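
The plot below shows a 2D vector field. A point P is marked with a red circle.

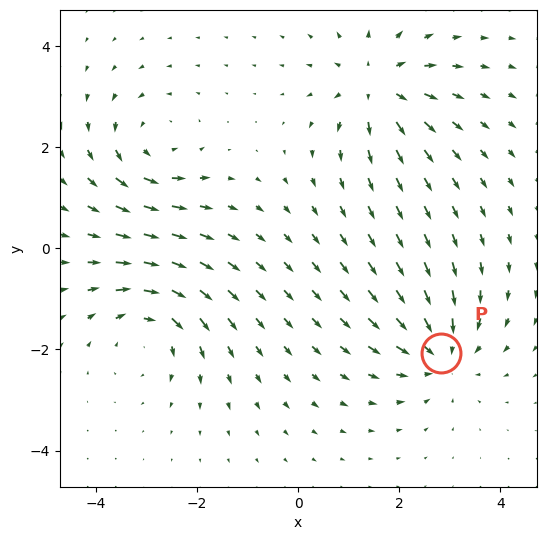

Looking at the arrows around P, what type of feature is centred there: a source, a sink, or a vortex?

At P (2.8, -2.1) the arrows converge inward. Divergence about -5, curl ≈0 — negative divergence with near-zero curl is a sink.

sink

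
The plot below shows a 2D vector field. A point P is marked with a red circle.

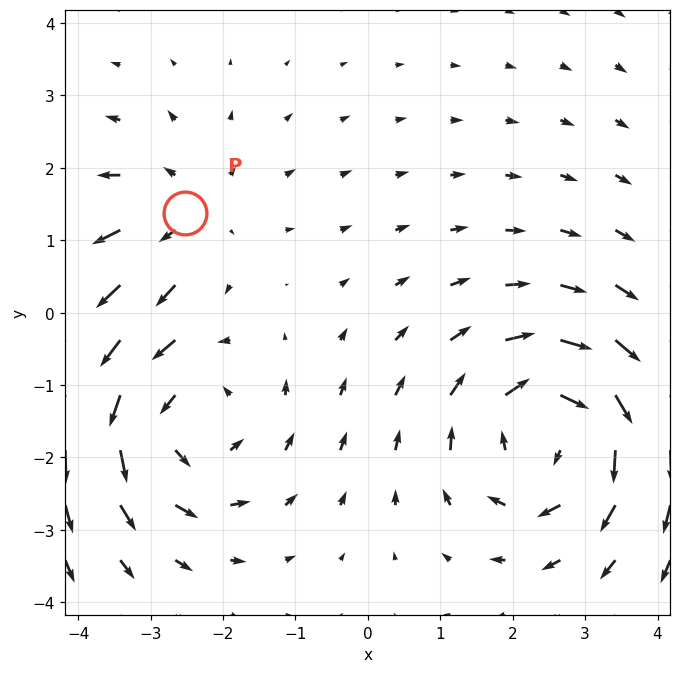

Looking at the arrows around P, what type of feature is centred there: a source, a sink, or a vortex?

source

At P (-2.5, 1.4) the arrows spread outward. Divergence about +2, curl ≈0 — positive divergence with near-zero curl is a source.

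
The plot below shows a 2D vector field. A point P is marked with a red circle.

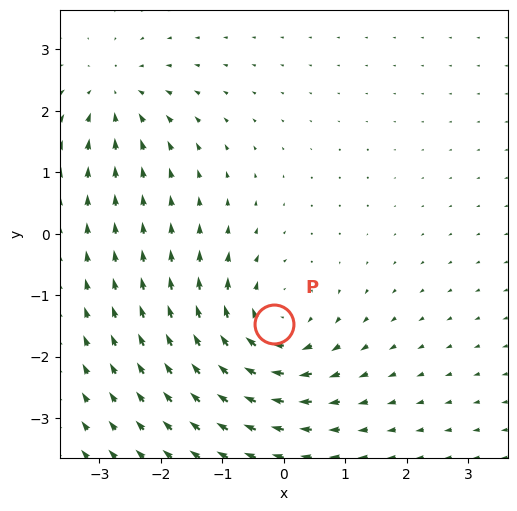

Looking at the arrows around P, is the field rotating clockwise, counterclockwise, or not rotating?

clockwise

Near P at (-0.2, -1.5) the arrows circulate clockwise. The curl (z-component) there is about -5; negative curl means clockwise rotation.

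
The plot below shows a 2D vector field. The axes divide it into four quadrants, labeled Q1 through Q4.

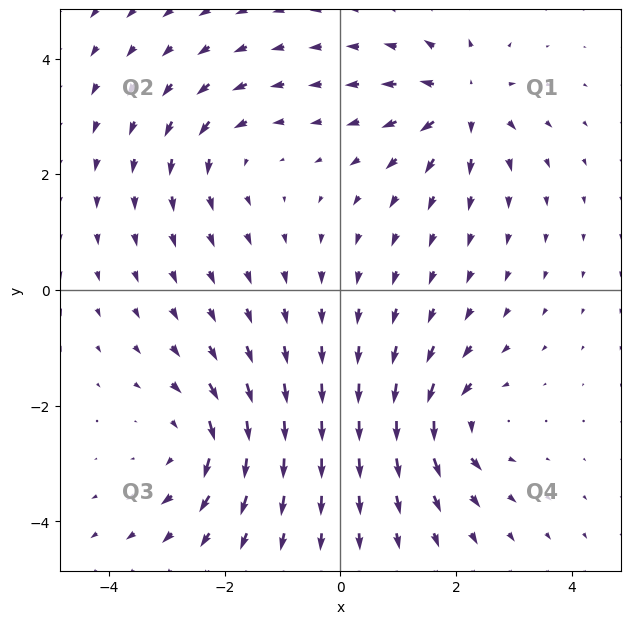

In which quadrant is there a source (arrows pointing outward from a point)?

The source sits at approximately (2.1, 3.2), which lies in quadrant Q1. The divergence there is about +6, positive as expected for a source.

Q1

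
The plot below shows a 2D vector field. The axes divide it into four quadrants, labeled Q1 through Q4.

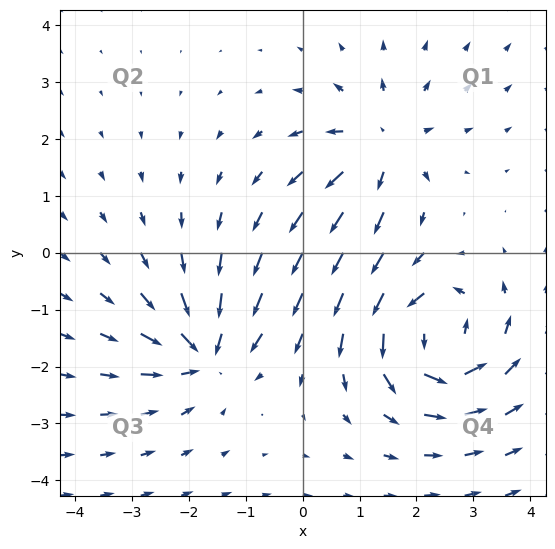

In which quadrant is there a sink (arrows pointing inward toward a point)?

The sink sits at approximately (-1.7, -1.7), which lies in quadrant Q3. The divergence there is about -5, negative as expected for a sink.

Q3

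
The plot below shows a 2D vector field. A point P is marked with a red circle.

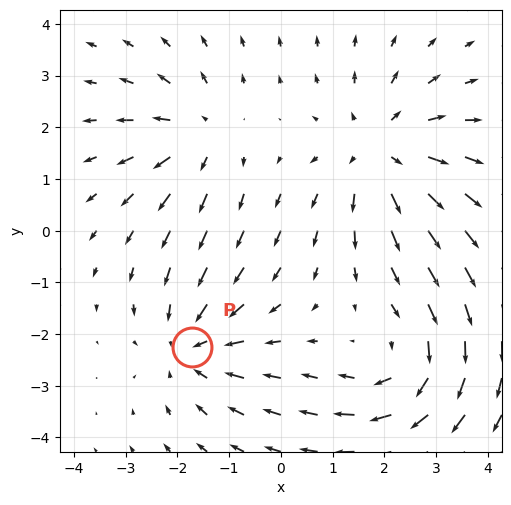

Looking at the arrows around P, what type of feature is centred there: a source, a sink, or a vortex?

sink

At P (-1.7, -2.2) the arrows converge inward. Divergence about -4, curl ≈0 — negative divergence with near-zero curl is a sink.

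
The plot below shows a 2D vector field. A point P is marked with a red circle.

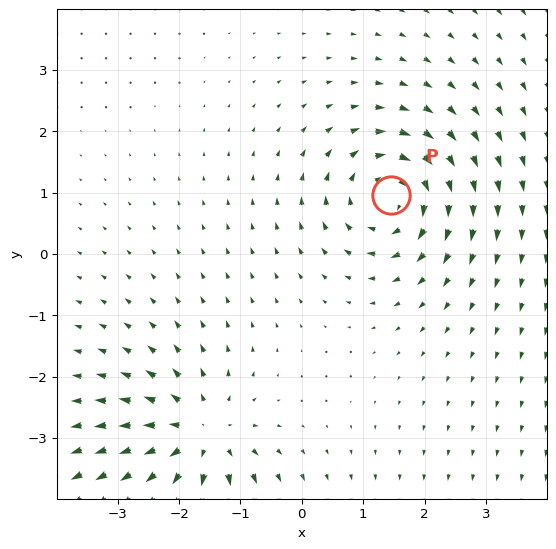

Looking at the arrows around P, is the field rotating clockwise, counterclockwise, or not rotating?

clockwise

Near P at (1.5, 1.0) the arrows circulate clockwise. The curl (z-component) there is about -6; negative curl means clockwise rotation.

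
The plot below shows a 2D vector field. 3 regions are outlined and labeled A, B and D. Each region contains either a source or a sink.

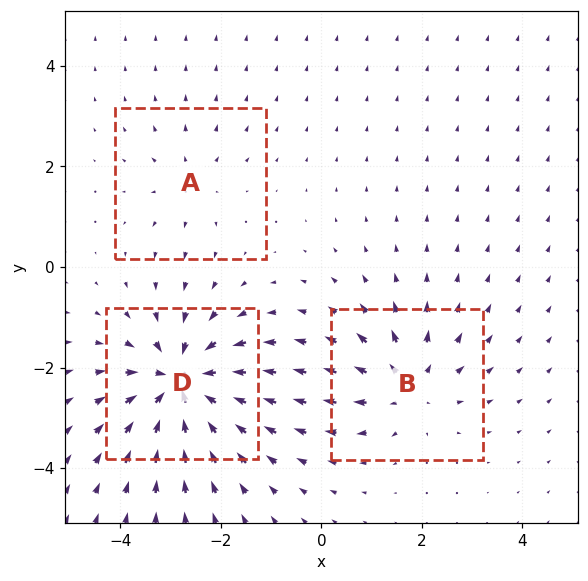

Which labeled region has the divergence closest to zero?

Divergence at each region's feature centre — A: about +2, B: about +4, D: about -6. Region A is closest to zero.

A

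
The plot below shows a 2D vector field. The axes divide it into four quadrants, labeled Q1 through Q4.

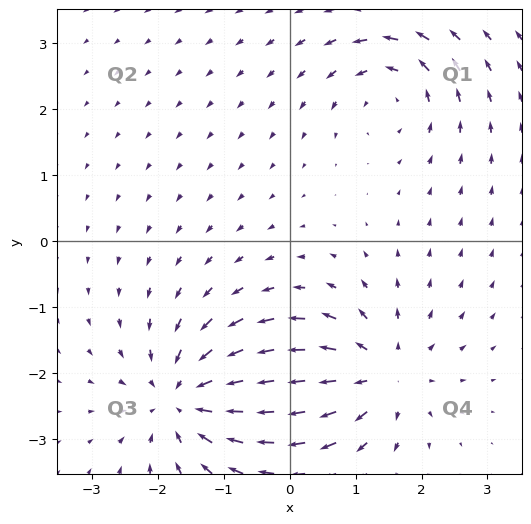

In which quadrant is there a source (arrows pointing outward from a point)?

Q4

The source sits at approximately (1.4, -2.0), which lies in quadrant Q4. The divergence there is about +5, positive as expected for a source.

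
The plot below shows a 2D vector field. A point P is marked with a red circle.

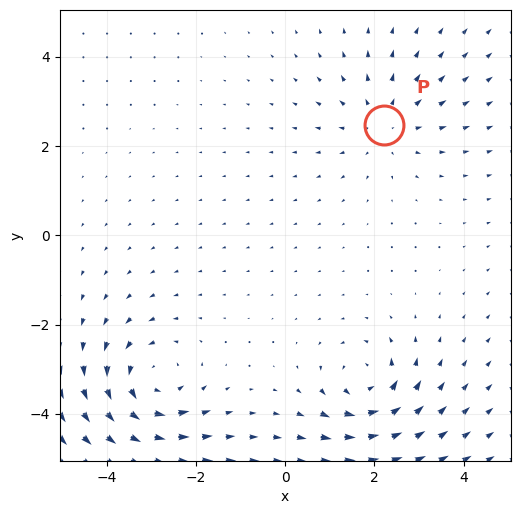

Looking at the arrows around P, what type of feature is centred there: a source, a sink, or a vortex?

source

At P (2.2, 2.5) the arrows spread outward. Divergence about +3, curl ≈0 — positive divergence with near-zero curl is a source.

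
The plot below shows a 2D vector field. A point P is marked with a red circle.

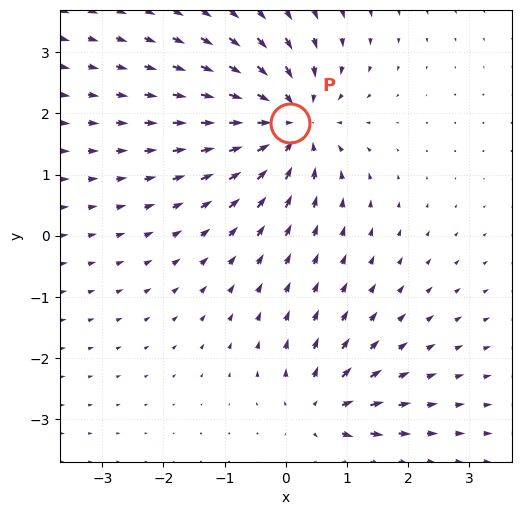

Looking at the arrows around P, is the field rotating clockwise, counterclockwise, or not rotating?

Near P at (0.1, 1.8) the arrows show no circulation. The curl there is ≈0.

not rotating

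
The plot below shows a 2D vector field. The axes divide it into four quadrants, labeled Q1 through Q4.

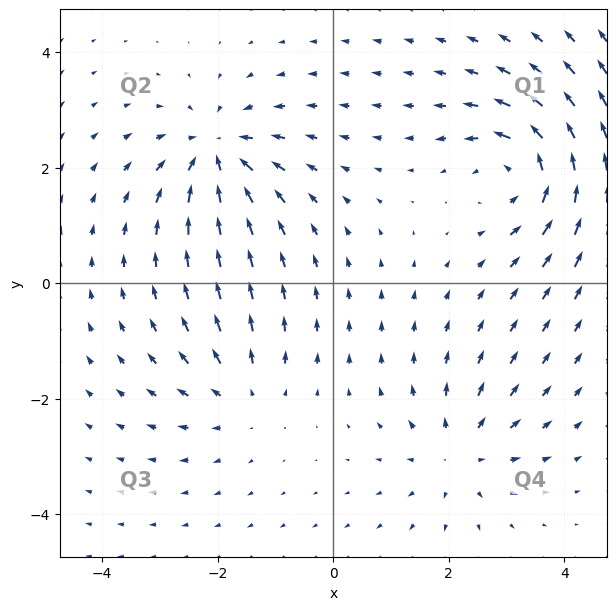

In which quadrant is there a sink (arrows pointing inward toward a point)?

The sink sits at approximately (-2.0, 2.3), which lies in quadrant Q2. The divergence there is about -5, negative as expected for a sink.

Q2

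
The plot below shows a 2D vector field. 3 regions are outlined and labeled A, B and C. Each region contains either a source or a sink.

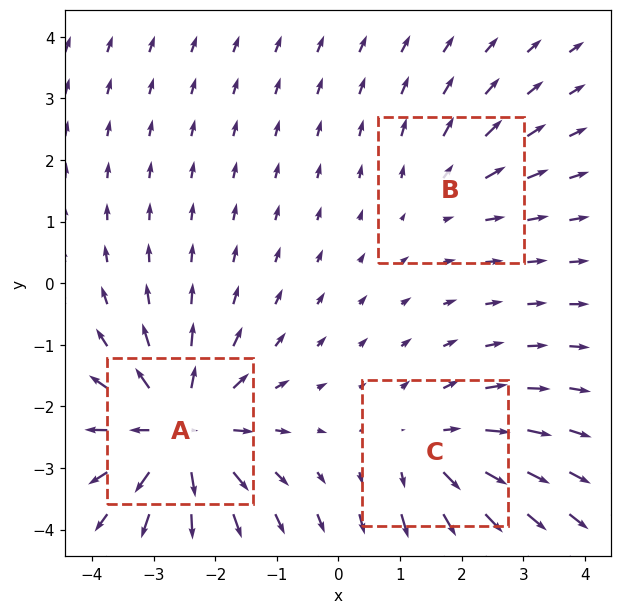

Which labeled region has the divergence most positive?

Divergence at each region's feature centre — A: about +5, B: about +2, C: about +3. Region A is most positive.

A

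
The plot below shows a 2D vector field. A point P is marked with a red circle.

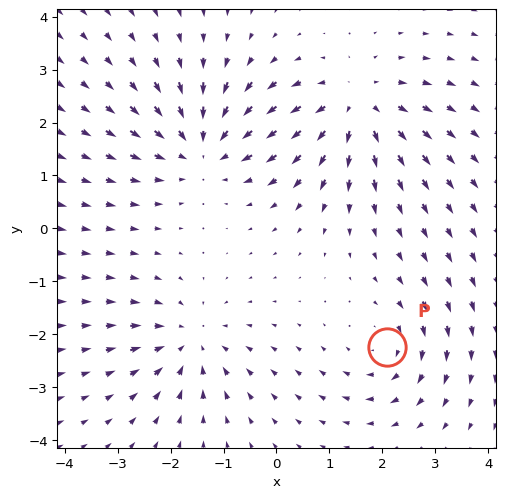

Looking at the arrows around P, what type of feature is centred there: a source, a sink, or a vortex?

At P (2.1, -2.2) the arrows circulate clockwise. Divergence ≈0, curl about -3 — near-zero divergence with nonzero curl is a vortex.

vortex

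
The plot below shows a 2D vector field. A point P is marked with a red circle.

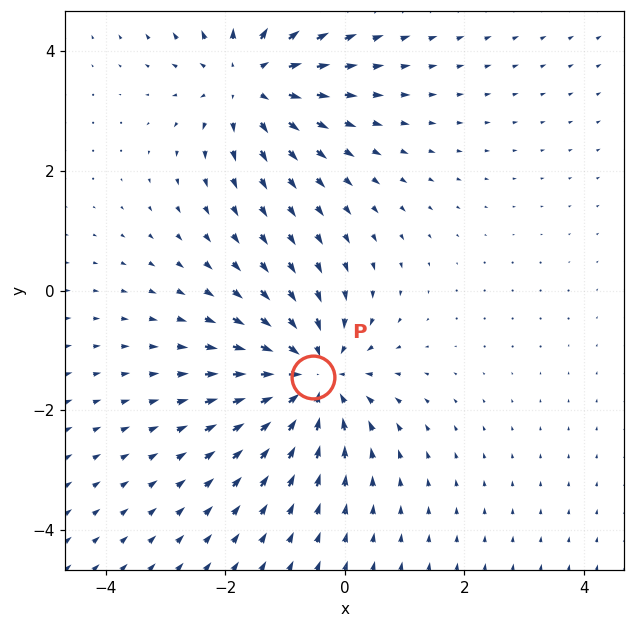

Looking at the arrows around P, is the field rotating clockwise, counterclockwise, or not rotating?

Near P at (-0.5, -1.4) the arrows show no circulation. The curl there is ≈0.

not rotating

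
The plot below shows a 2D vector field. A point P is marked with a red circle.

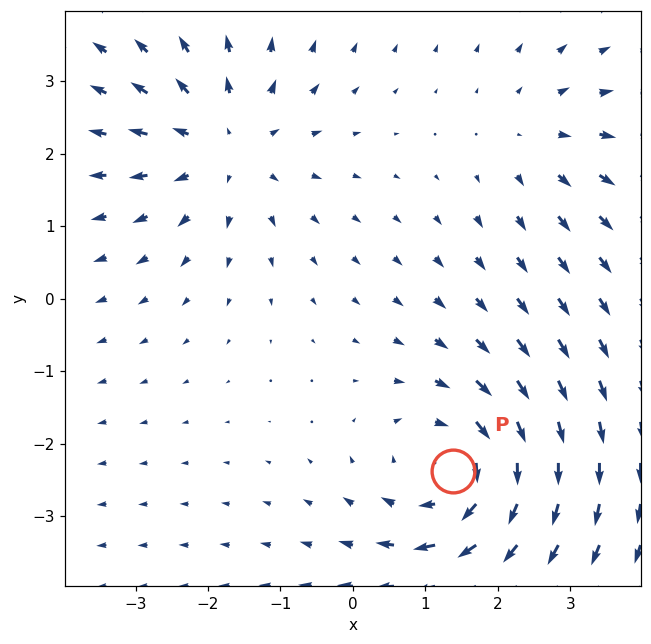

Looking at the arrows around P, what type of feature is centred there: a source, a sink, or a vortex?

vortex

At P (1.4, -2.4) the arrows circulate clockwise. Divergence ≈0, curl about -5 — near-zero divergence with nonzero curl is a vortex.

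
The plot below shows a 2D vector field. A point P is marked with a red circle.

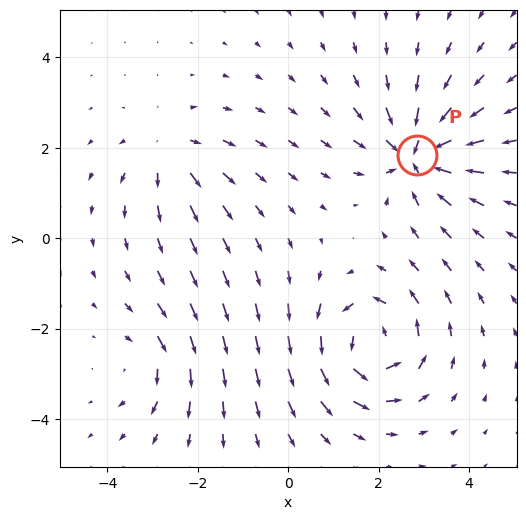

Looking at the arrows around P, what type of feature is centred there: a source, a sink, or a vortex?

At P (2.8, 1.8) the arrows converge inward. Divergence about -6, curl ≈0 — negative divergence with near-zero curl is a sink.

sink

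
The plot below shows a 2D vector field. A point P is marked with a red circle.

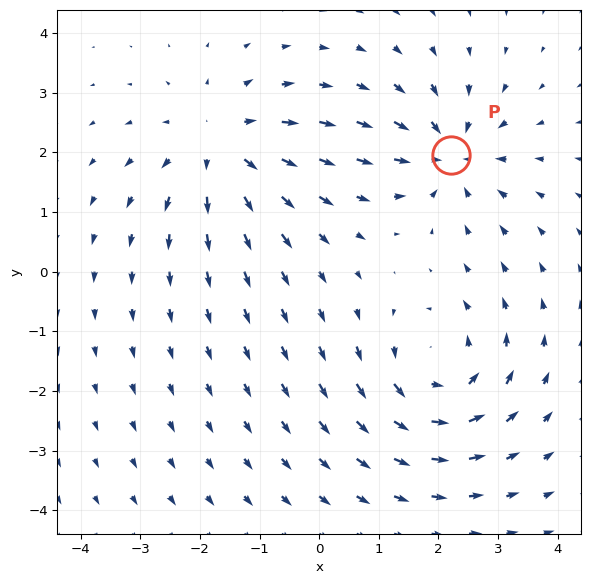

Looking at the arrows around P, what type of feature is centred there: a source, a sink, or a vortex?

sink

At P (2.2, 2.0) the arrows converge inward. Divergence about -5, curl ≈0 — negative divergence with near-zero curl is a sink.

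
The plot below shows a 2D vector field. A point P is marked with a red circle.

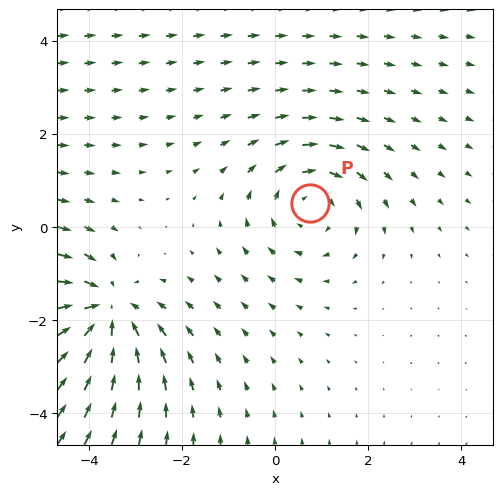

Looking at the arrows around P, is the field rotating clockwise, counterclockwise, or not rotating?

clockwise

Near P at (0.7, 0.5) the arrows circulate clockwise. The curl (z-component) there is about -3; negative curl means clockwise rotation.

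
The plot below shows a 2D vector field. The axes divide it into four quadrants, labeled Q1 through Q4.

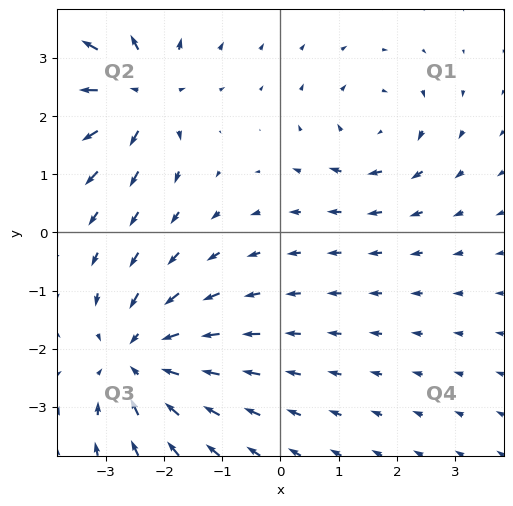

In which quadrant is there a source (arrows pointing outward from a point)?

Q2

The source sits at approximately (-2.4, 2.4), which lies in quadrant Q2. The divergence there is about +6, positive as expected for a source.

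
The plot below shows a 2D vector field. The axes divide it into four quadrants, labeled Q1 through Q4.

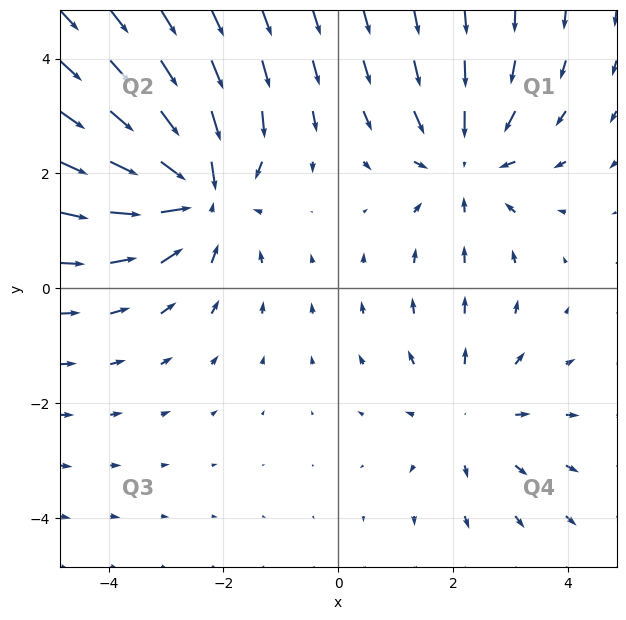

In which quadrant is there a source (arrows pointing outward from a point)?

Q4

The source sits at approximately (2.3, -2.2), which lies in quadrant Q4. The divergence there is about +2, positive as expected for a source.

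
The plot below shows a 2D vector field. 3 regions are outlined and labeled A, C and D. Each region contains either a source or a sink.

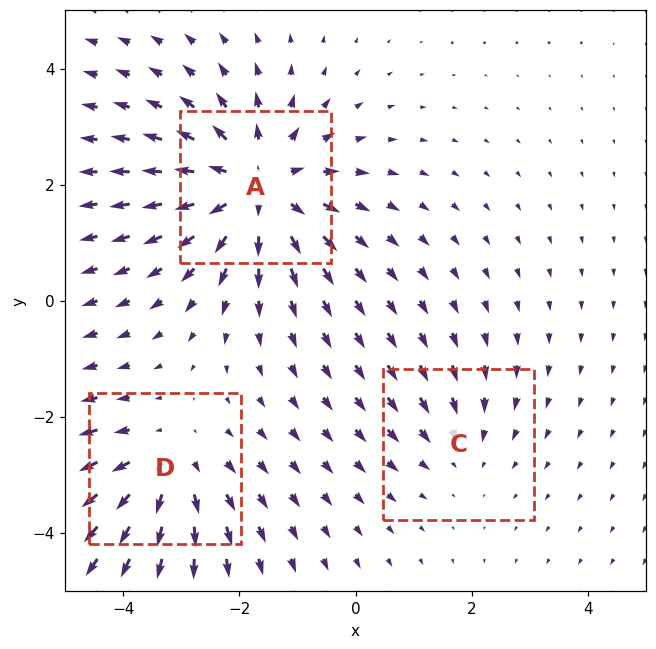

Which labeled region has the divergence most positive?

Divergence at each region's feature centre — A: about +4, C: about -2, D: about +3. Region A is most positive.

A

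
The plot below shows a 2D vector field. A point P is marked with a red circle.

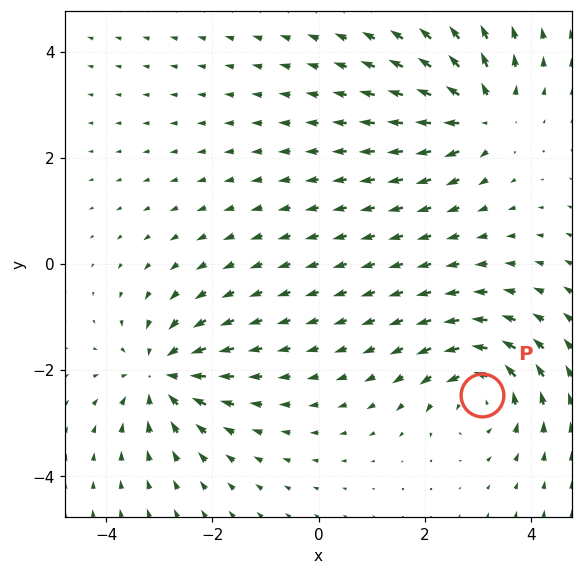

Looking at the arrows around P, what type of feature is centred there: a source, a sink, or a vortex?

vortex

At P (3.1, -2.5) the arrows circulate counterclockwise. Divergence ≈0, curl about +5 — near-zero divergence with nonzero curl is a vortex.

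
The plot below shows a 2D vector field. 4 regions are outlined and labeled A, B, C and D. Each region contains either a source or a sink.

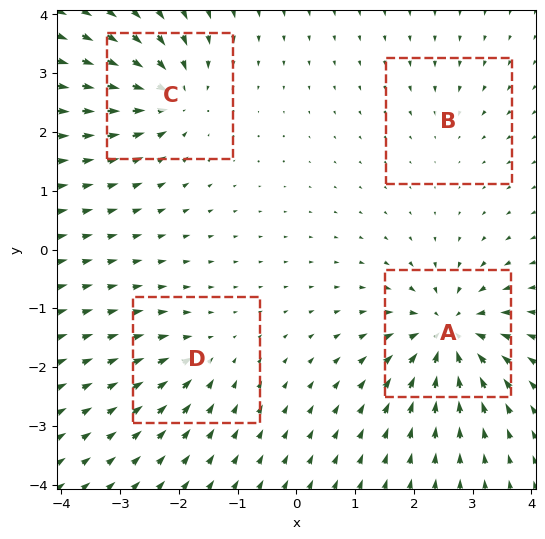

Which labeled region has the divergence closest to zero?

B

Divergence at each region's feature centre — A: about -8, B: about -2, C: about -6, D: about -4. Region B is closest to zero.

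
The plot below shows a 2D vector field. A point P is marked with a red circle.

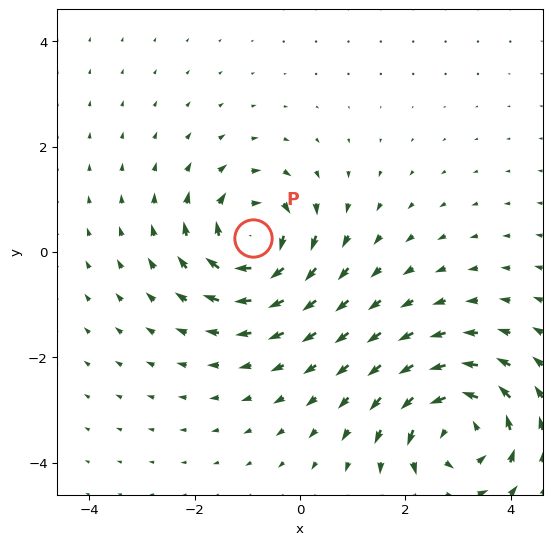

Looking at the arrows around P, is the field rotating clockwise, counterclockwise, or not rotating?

clockwise

Near P at (-0.9, 0.3) the arrows circulate clockwise. The curl (z-component) there is about -5; negative curl means clockwise rotation.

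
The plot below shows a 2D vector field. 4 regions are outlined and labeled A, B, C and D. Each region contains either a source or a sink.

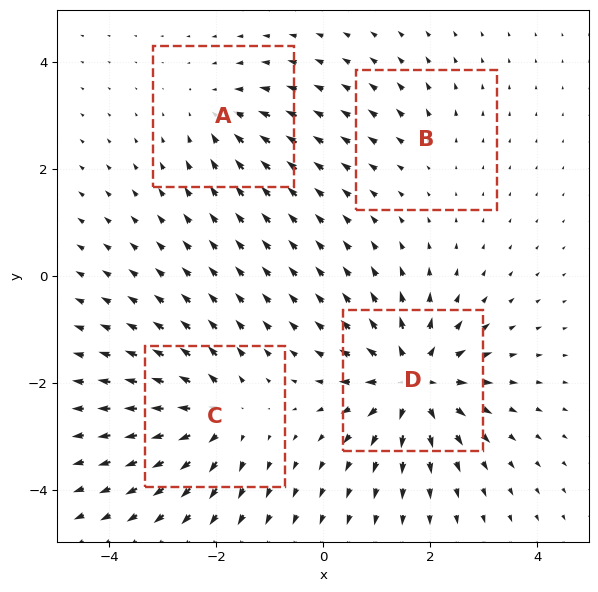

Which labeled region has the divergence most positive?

Divergence at each region's feature centre — A: about -4, B: about +2, C: about +6, D: about +8. Region D is most positive.

D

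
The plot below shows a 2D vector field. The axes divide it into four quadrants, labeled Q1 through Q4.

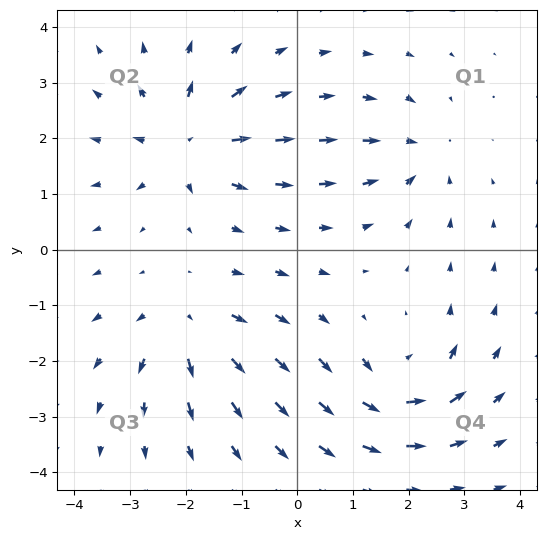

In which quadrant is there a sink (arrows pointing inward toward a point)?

Q1

The sink sits at approximately (2.2, 1.7), which lies in quadrant Q1. The divergence there is about -3, negative as expected for a sink.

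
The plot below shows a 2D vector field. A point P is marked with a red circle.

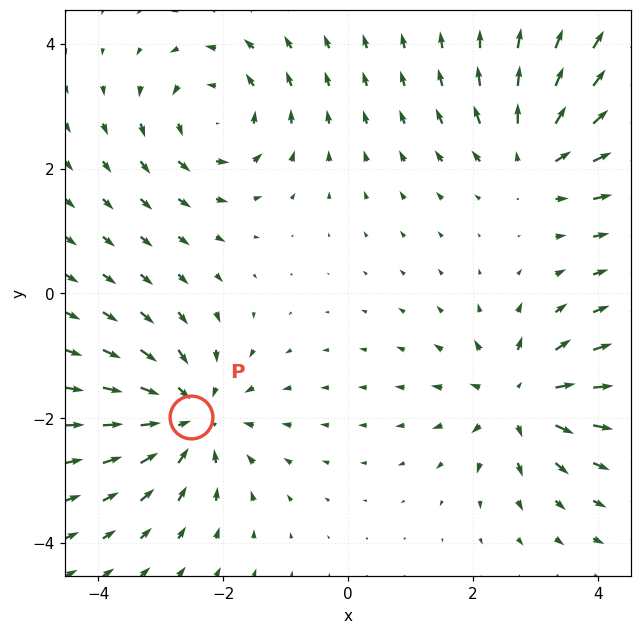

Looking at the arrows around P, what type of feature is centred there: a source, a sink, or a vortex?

sink

At P (-2.5, -2.0) the arrows converge inward. Divergence about -5, curl ≈0 — negative divergence with near-zero curl is a sink.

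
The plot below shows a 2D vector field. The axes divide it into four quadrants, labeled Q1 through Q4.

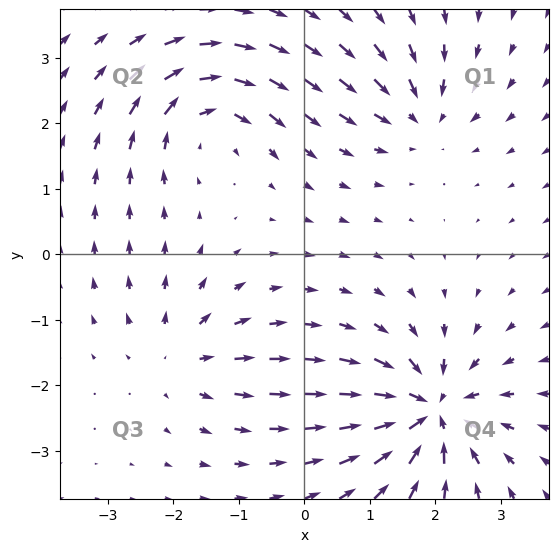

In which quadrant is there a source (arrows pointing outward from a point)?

The source sits at approximately (-1.9, -1.6), which lies in quadrant Q3. The divergence there is about +4, positive as expected for a source.

Q3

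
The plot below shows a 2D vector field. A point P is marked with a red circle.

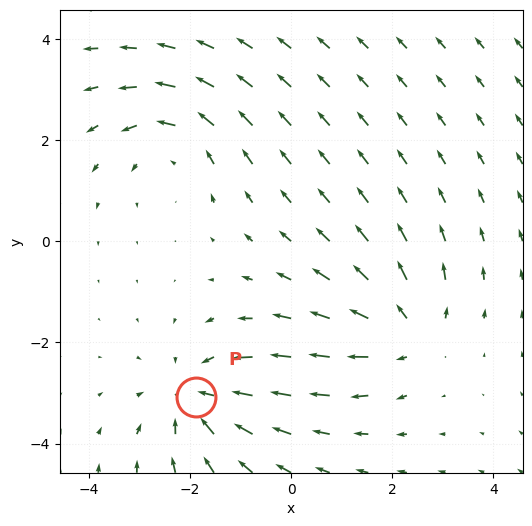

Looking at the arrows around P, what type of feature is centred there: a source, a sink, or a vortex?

sink

At P (-1.9, -3.1) the arrows converge inward. Divergence about -3, curl ≈0 — negative divergence with near-zero curl is a sink.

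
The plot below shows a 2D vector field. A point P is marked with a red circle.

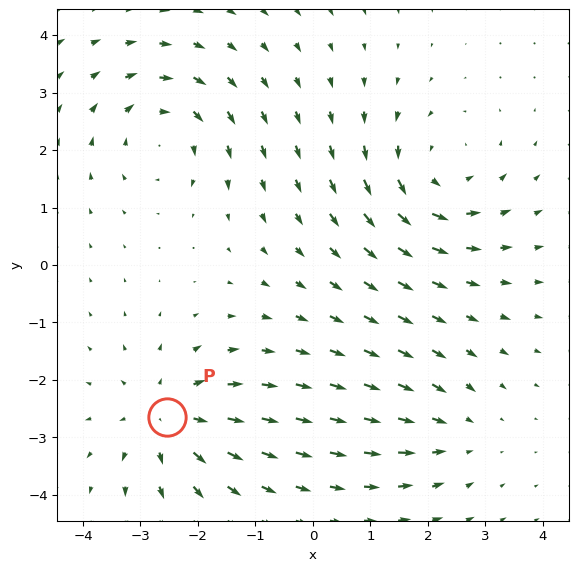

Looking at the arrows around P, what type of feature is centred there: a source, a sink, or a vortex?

source

At P (-2.5, -2.6) the arrows spread outward. Divergence about +4, curl ≈0 — positive divergence with near-zero curl is a source.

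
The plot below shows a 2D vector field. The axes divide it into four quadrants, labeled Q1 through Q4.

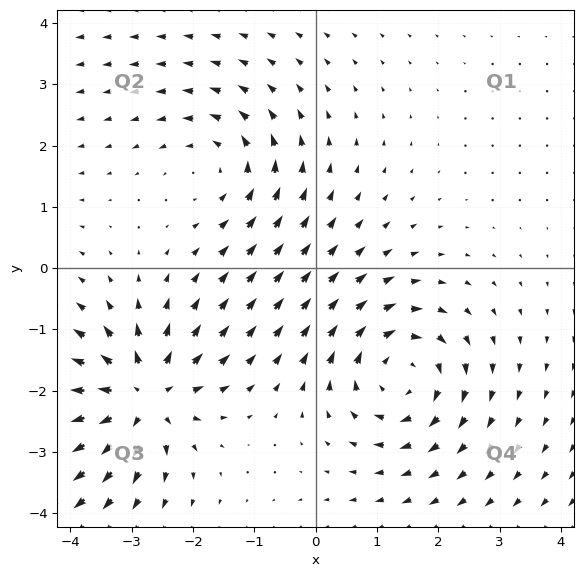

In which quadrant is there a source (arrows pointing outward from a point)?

The source sits at approximately (-2.8, -2.1), which lies in quadrant Q3. The divergence there is about +6, positive as expected for a source.

Q3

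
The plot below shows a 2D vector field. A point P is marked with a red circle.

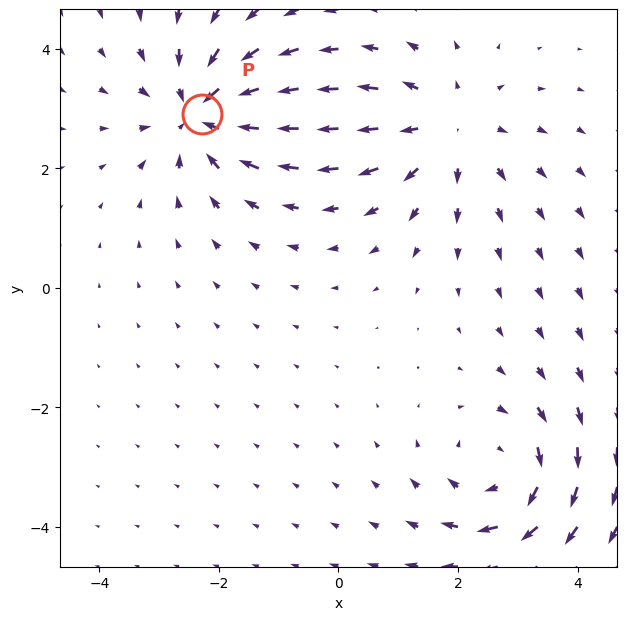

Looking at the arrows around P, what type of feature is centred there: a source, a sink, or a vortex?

At P (-2.3, 2.9) the arrows converge inward. Divergence about -5, curl ≈0 — negative divergence with near-zero curl is a sink.

sink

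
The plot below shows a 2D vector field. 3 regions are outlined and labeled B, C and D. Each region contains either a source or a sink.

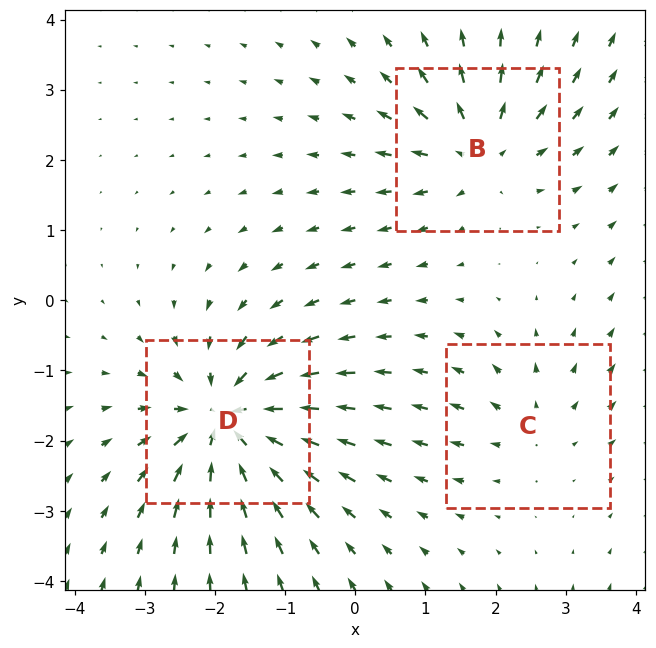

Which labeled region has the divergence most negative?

D

Divergence at each region's feature centre — B: about +4, C: about +2, D: about -6. Region D is most negative.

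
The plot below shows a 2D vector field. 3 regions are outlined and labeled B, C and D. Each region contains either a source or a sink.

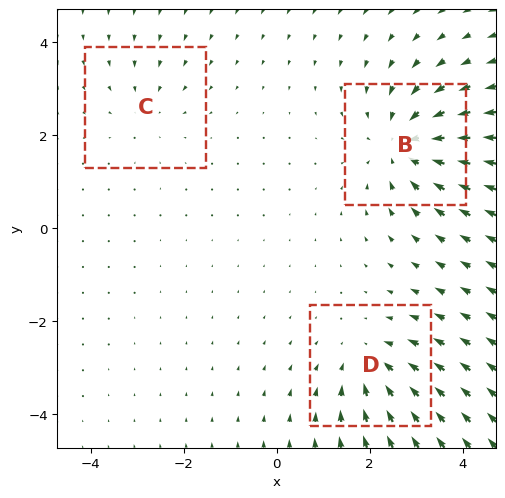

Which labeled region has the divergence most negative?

B

Divergence at each region's feature centre — B: about -5, C: about -2, D: about -3. Region B is most negative.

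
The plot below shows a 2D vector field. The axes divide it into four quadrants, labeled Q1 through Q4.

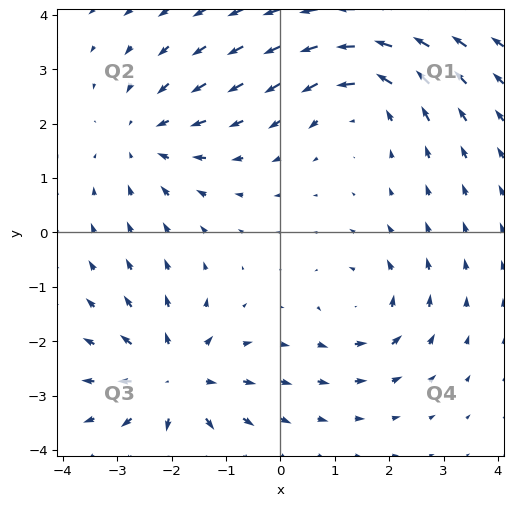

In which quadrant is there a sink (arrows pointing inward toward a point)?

The sink sits at approximately (-2.5, 1.8), which lies in quadrant Q2. The divergence there is about -3, negative as expected for a sink.

Q2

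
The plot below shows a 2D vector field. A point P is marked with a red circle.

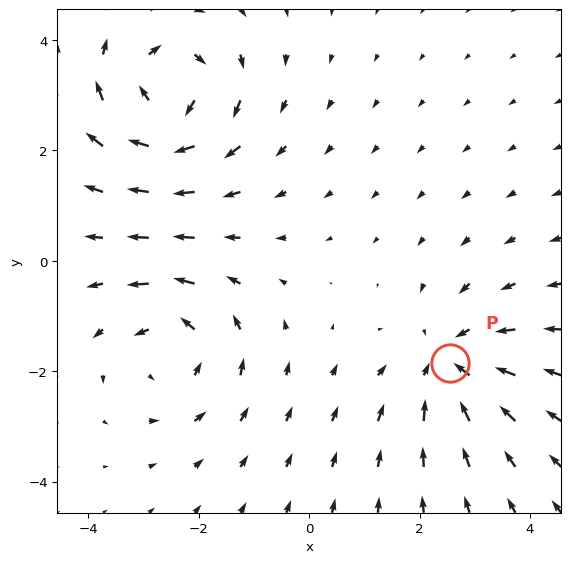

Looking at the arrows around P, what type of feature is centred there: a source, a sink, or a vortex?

At P (2.6, -1.9) the arrows converge inward. Divergence about -4, curl ≈0 — negative divergence with near-zero curl is a sink.

sink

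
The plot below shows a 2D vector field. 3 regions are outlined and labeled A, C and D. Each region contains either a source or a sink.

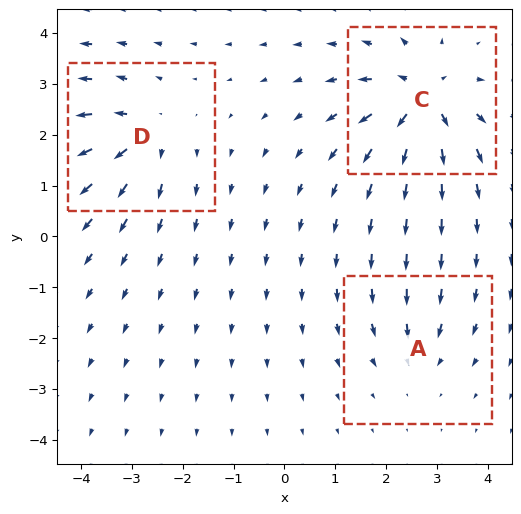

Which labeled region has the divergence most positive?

C

Divergence at each region's feature centre — A: about -3, C: about +6, D: about +4. Region C is most positive.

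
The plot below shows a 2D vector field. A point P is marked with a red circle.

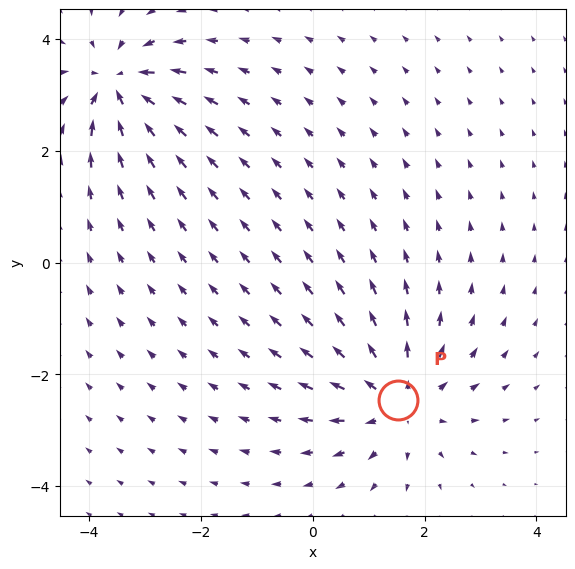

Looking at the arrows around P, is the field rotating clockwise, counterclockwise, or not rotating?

not rotating

Near P at (1.5, -2.5) the arrows show no circulation. The curl there is ≈0.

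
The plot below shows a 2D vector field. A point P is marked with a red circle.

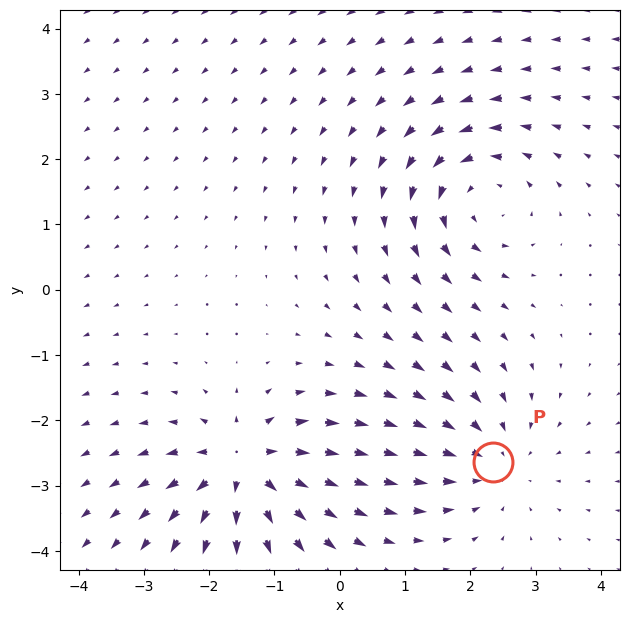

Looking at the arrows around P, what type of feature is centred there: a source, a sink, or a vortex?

At P (2.3, -2.6) the arrows converge inward. Divergence about -4, curl ≈0 — negative divergence with near-zero curl is a sink.

sink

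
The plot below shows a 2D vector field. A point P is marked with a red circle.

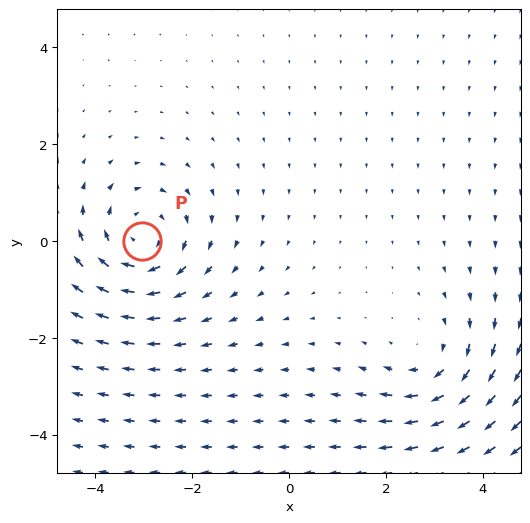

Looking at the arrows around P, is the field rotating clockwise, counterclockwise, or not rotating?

Near P at (-3.0, 0.0) the arrows circulate clockwise. The curl (z-component) there is about -3; negative curl means clockwise rotation.

clockwise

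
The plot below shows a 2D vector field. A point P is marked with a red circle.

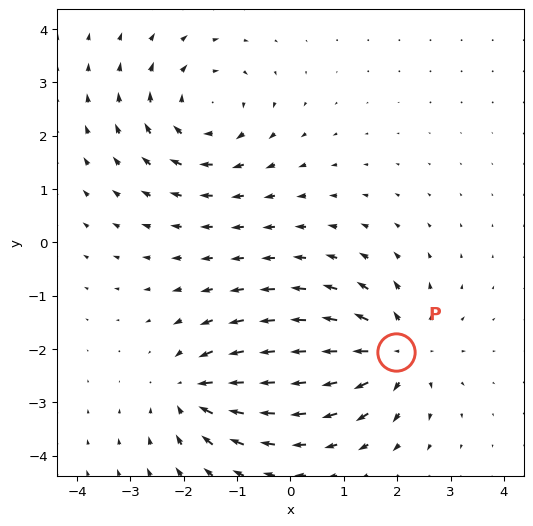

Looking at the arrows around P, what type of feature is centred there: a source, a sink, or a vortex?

source

At P (2.0, -2.1) the arrows spread outward. Divergence about +4, curl ≈0 — positive divergence with near-zero curl is a source.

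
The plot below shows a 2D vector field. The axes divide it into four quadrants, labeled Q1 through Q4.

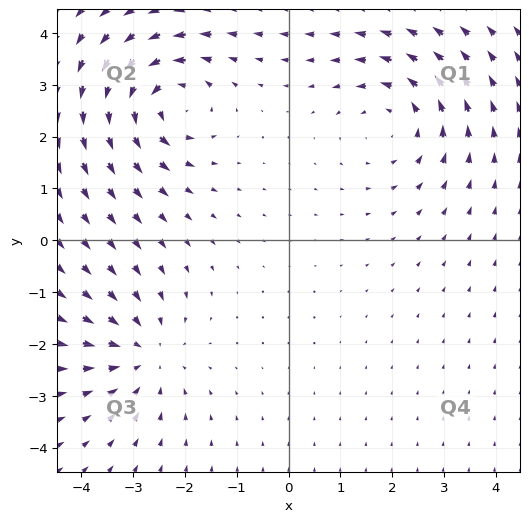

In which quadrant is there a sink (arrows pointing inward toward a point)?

Q3

The sink sits at approximately (-2.8, -2.2), which lies in quadrant Q3. The divergence there is about -4, negative as expected for a sink.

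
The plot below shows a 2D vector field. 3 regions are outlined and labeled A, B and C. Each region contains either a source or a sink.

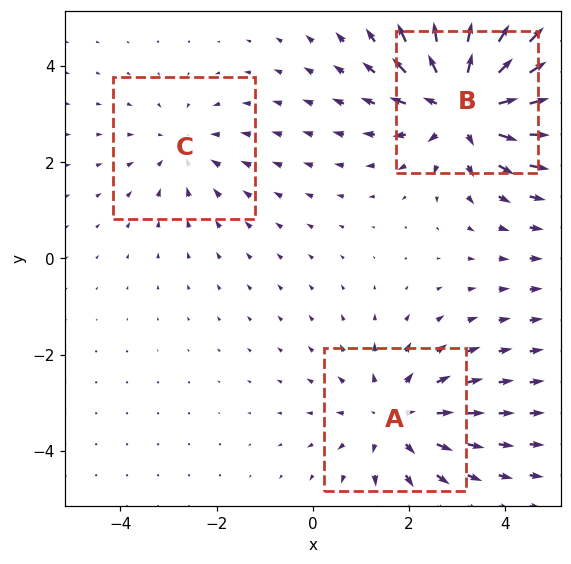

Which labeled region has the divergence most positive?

B

Divergence at each region's feature centre — A: about +3, B: about +5, C: about -2. Region B is most positive.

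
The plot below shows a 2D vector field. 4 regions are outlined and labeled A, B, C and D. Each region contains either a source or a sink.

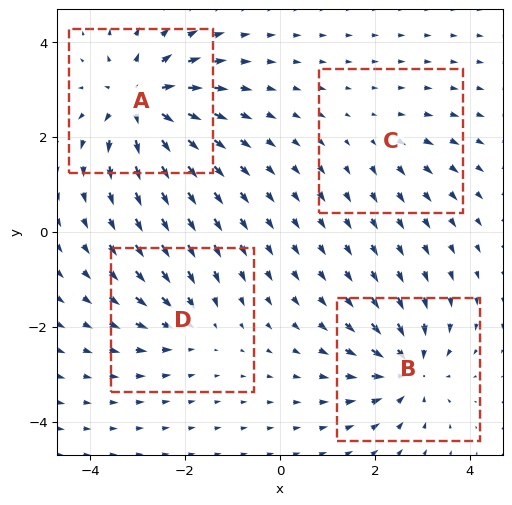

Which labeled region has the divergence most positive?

Divergence at each region's feature centre — A: about +8, B: about -6, C: about +2, D: about -4. Region A is most positive.

A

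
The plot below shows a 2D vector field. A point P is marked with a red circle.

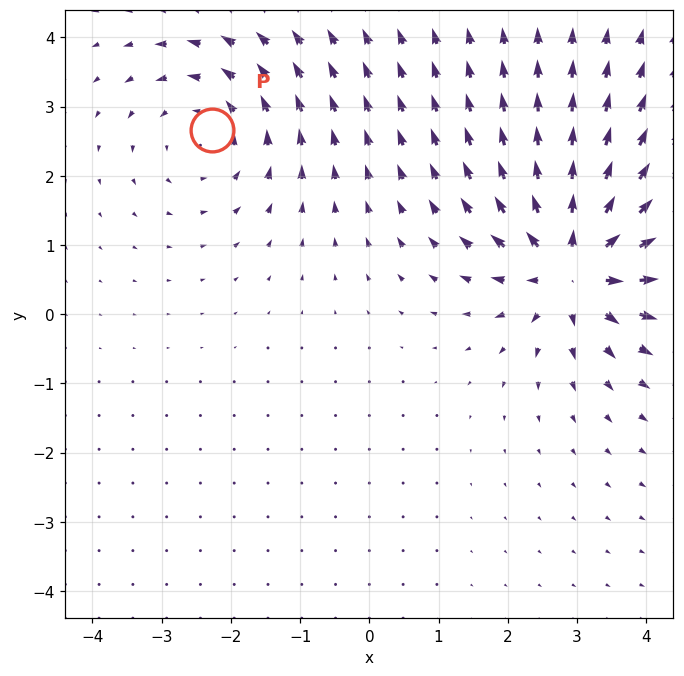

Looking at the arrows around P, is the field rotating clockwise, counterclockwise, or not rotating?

Near P at (-2.3, 2.7) the arrows circulate counterclockwise. The curl (z-component) there is about +3; positive curl means counterclockwise rotation.

counterclockwise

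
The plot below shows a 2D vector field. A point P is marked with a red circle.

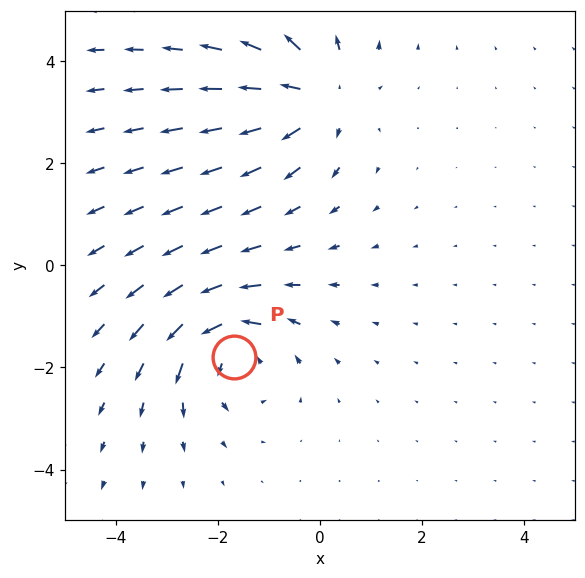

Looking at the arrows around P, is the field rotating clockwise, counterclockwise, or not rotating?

Near P at (-1.7, -1.8) the arrows circulate counterclockwise. The curl (z-component) there is about +5; positive curl means counterclockwise rotation.

counterclockwise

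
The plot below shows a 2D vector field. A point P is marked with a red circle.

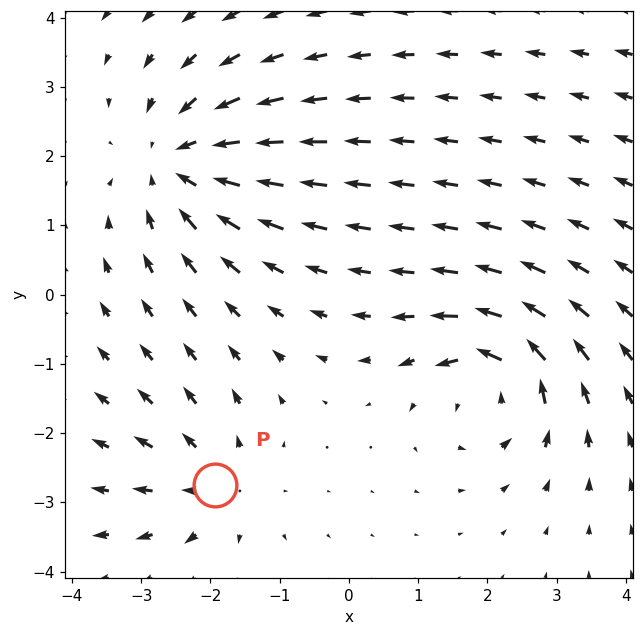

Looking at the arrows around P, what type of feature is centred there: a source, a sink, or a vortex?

source

At P (-1.9, -2.8) the arrows spread outward. Divergence about +3, curl ≈0 — positive divergence with near-zero curl is a source.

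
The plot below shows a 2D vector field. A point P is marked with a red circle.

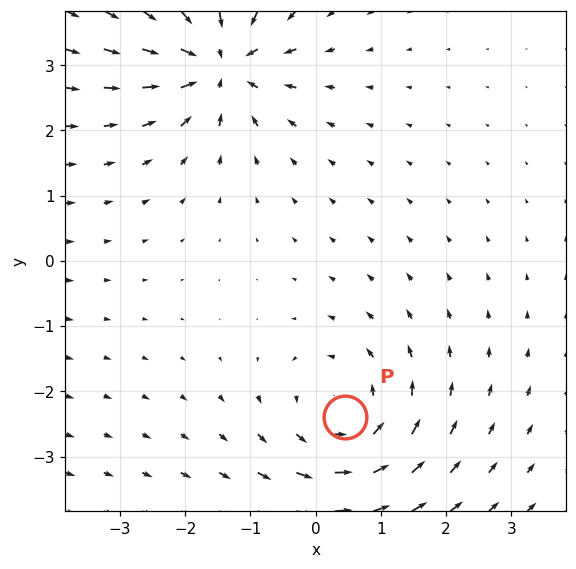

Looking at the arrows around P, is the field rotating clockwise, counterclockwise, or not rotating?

counterclockwise

Near P at (0.4, -2.4) the arrows circulate counterclockwise. The curl (z-component) there is about +3; positive curl means counterclockwise rotation.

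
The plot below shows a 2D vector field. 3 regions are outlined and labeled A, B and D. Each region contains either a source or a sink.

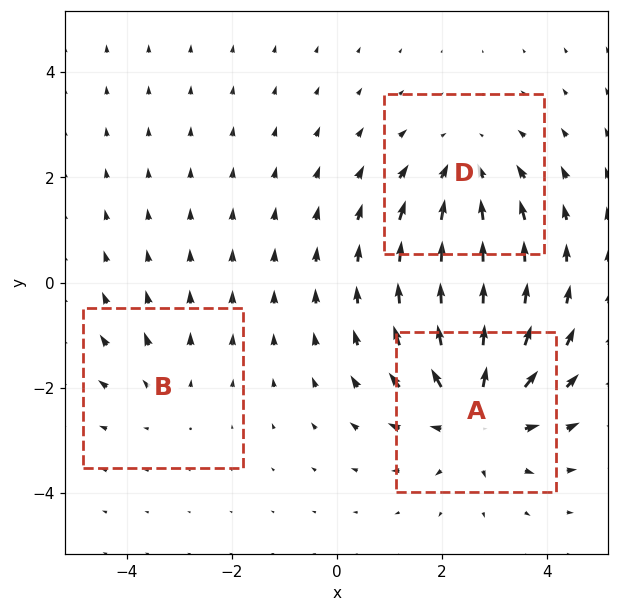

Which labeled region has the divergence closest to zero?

Divergence at each region's feature centre — A: about +4, B: about +2, D: about -3. Region B is closest to zero.

B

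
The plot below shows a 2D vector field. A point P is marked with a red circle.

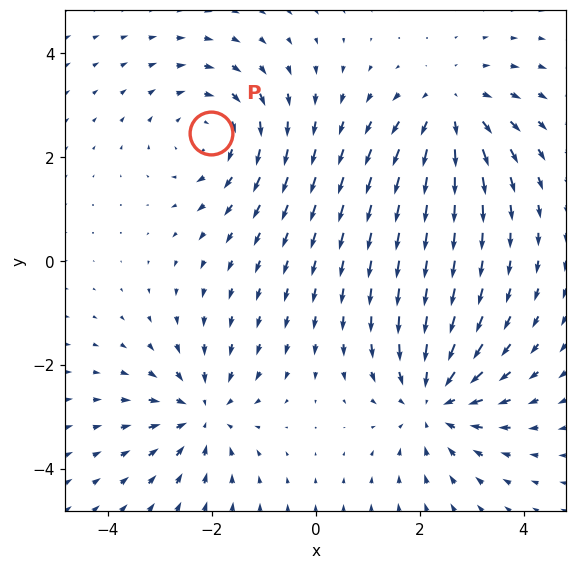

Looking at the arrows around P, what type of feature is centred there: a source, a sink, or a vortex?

vortex

At P (-2.0, 2.5) the arrows circulate clockwise. Divergence ≈0, curl about -3 — near-zero divergence with nonzero curl is a vortex.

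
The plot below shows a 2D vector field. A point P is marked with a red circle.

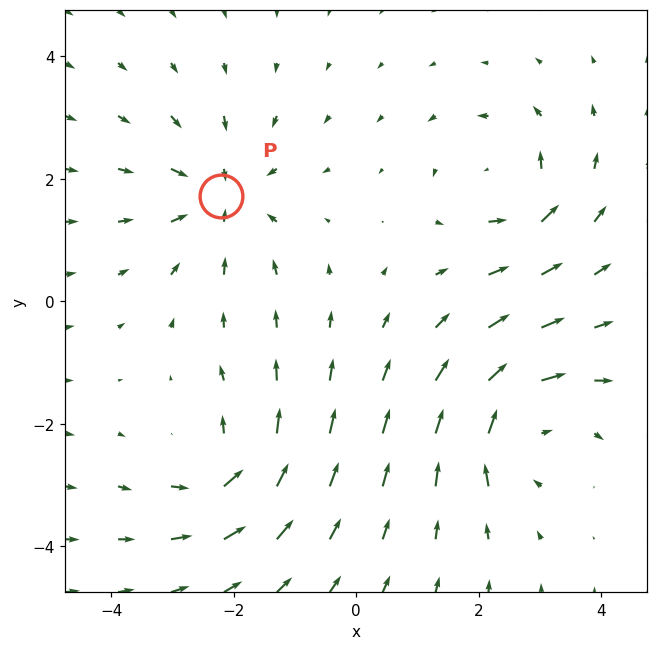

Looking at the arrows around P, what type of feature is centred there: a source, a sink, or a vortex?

At P (-2.2, 1.7) the arrows converge inward. Divergence about -5, curl ≈0 — negative divergence with near-zero curl is a sink.

sink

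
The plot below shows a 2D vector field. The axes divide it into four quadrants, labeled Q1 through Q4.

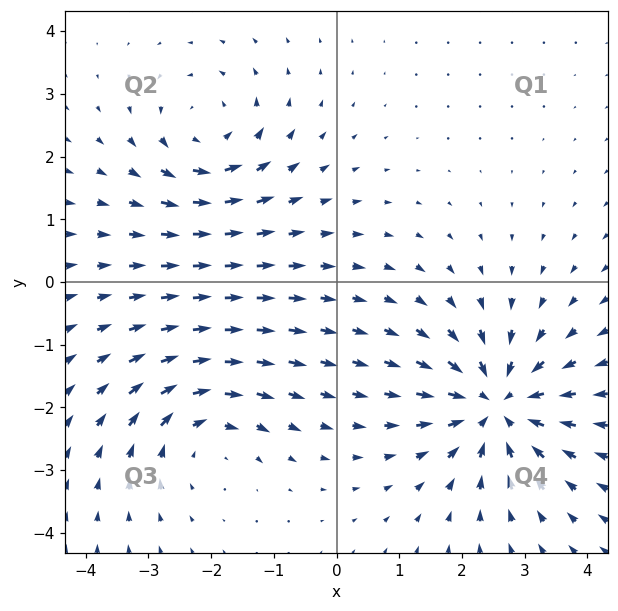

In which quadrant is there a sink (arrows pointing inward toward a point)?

Q4

The sink sits at approximately (2.5, -2.0), which lies in quadrant Q4. The divergence there is about -5, negative as expected for a sink.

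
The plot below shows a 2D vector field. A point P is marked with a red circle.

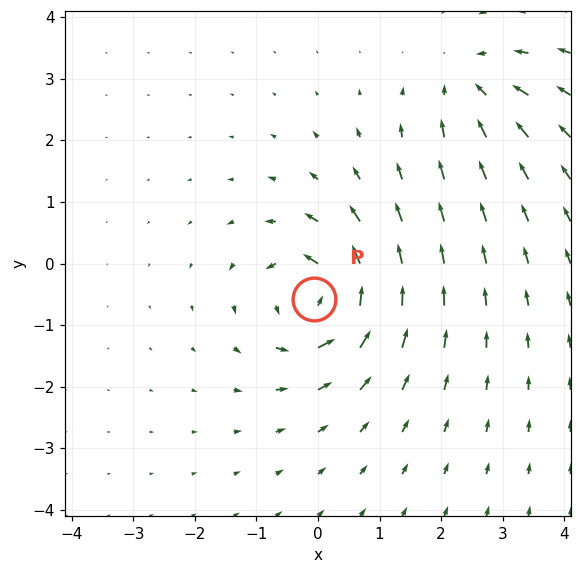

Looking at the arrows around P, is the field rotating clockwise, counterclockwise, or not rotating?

counterclockwise

Near P at (-0.1, -0.6) the arrows circulate counterclockwise. The curl (z-component) there is about +6; positive curl means counterclockwise rotation.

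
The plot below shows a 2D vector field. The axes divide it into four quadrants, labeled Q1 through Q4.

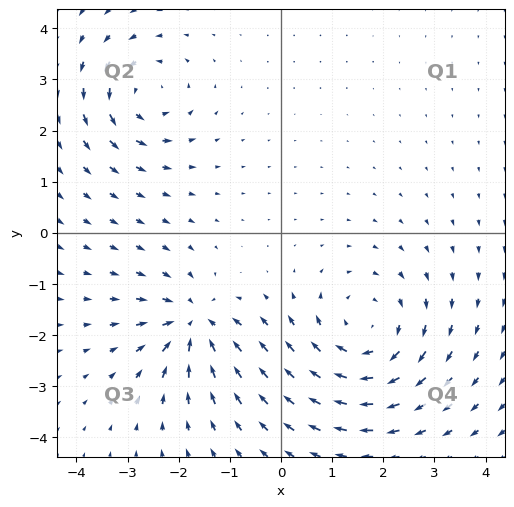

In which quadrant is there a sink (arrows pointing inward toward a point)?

The sink sits at approximately (-1.7, -1.8), which lies in quadrant Q3. The divergence there is about -5, negative as expected for a sink.

Q3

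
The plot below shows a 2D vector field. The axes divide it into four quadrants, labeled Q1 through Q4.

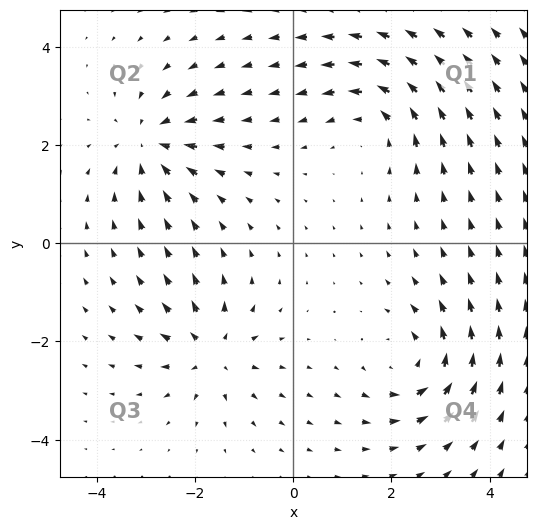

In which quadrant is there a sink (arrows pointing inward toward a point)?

The sink sits at approximately (-2.9, 2.0), which lies in quadrant Q2. The divergence there is about -4, negative as expected for a sink.

Q2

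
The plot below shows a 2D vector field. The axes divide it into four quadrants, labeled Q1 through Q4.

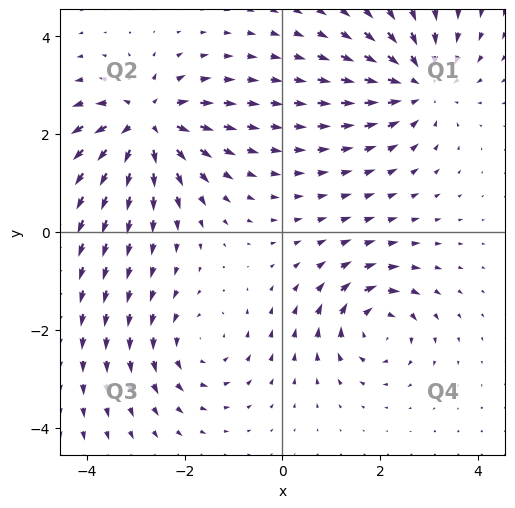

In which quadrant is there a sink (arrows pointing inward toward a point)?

The sink sits at approximately (2.8, 3.0), which lies in quadrant Q1. The divergence there is about -4, negative as expected for a sink.

Q1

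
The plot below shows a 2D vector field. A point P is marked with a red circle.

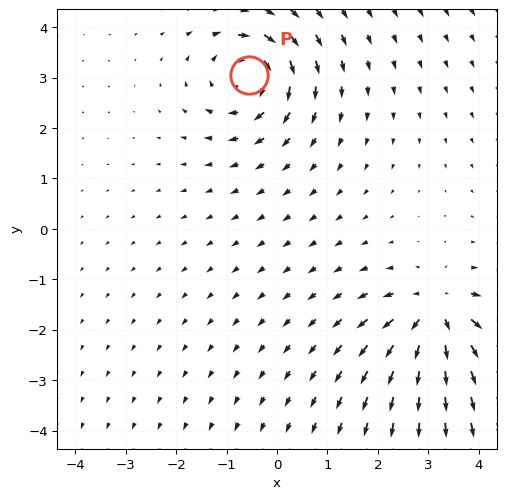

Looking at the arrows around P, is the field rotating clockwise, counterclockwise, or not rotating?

clockwise

Near P at (-0.6, 3.0) the arrows circulate clockwise. The curl (z-component) there is about -4; negative curl means clockwise rotation.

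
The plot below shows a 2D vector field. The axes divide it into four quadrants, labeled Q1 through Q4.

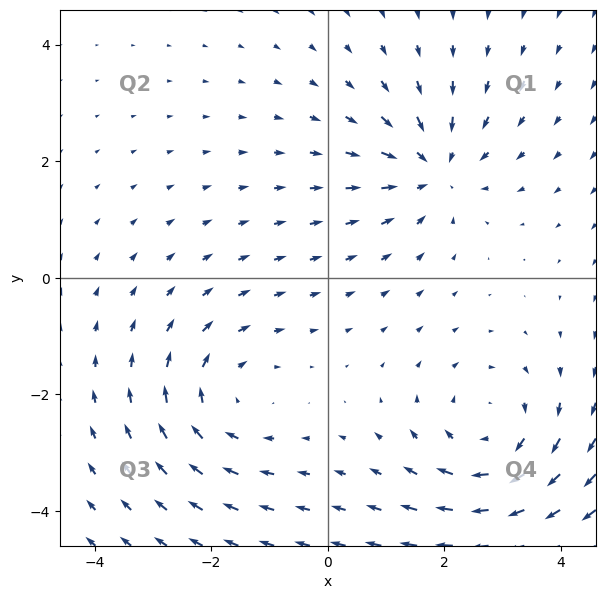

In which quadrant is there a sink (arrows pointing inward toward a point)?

Q1

The sink sits at approximately (1.8, 1.9), which lies in quadrant Q1. The divergence there is about -3, negative as expected for a sink.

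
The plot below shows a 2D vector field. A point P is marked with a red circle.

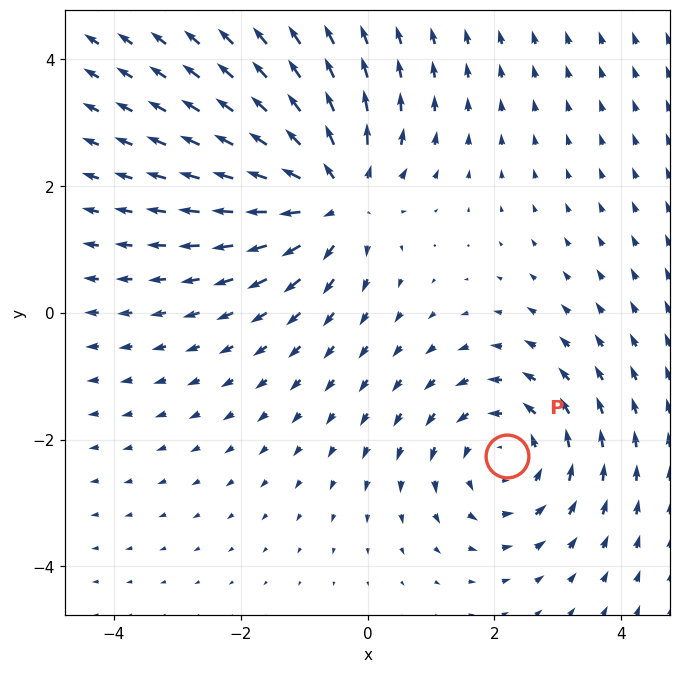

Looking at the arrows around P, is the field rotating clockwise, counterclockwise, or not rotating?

counterclockwise

Near P at (2.2, -2.3) the arrows circulate counterclockwise. The curl (z-component) there is about +3; positive curl means counterclockwise rotation.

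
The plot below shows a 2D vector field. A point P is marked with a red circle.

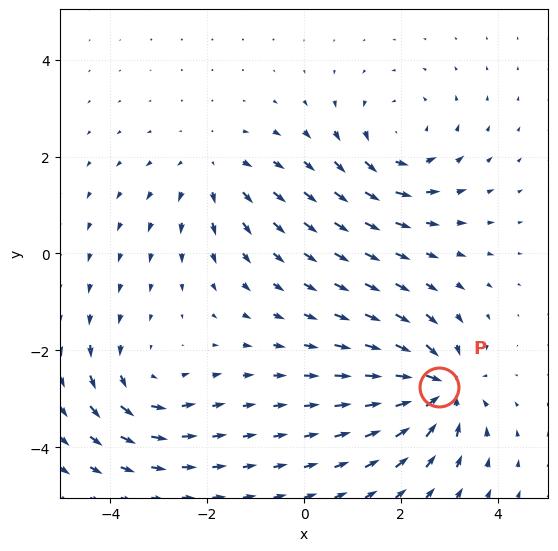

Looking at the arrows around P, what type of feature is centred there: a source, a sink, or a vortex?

At P (2.8, -2.8) the arrows converge inward. Divergence about -5, curl ≈0 — negative divergence with near-zero curl is a sink.

sink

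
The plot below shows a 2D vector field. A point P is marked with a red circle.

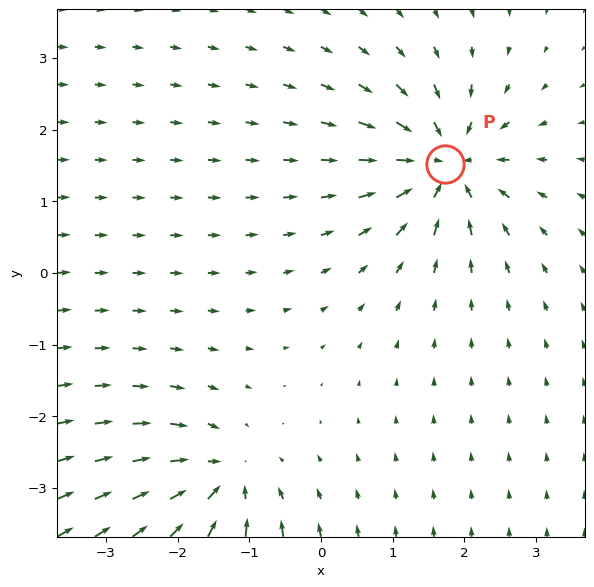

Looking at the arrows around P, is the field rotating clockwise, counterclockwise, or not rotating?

not rotating

Near P at (1.7, 1.5) the arrows show no circulation. The curl there is ≈0.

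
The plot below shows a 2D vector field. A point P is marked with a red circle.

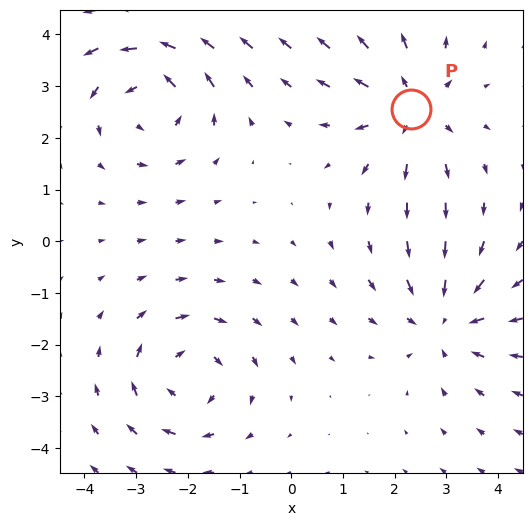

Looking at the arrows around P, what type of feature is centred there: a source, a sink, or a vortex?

At P (2.3, 2.6) the arrows spread outward. Divergence about +4, curl ≈0 — positive divergence with near-zero curl is a source.

source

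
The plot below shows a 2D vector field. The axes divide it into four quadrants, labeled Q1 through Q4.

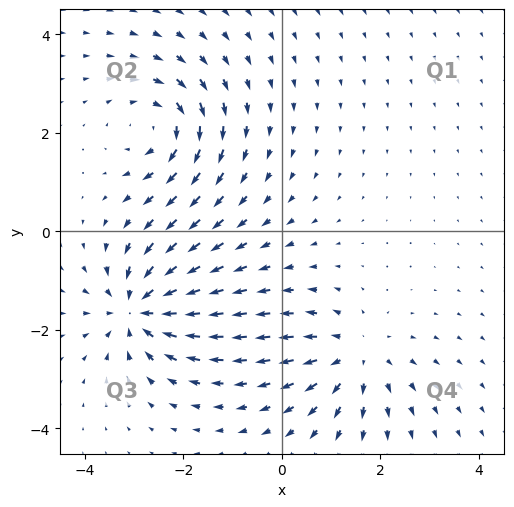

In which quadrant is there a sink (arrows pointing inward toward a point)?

The sink sits at approximately (-2.9, -1.6), which lies in quadrant Q3. The divergence there is about -6, negative as expected for a sink.

Q3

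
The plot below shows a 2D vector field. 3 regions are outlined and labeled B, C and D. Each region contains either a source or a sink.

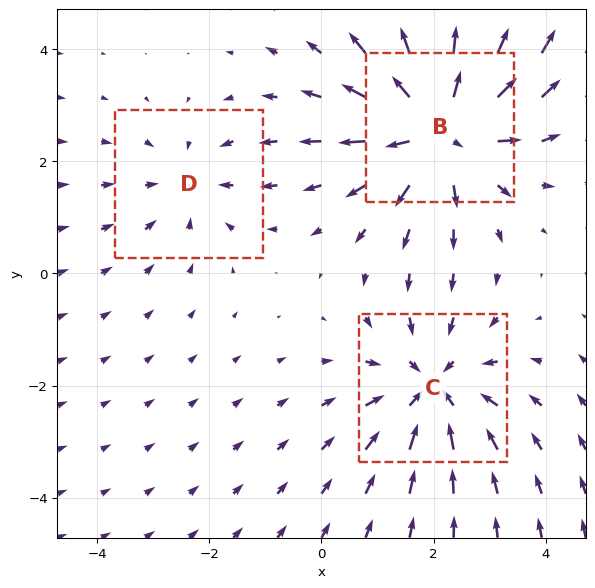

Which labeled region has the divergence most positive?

B

Divergence at each region's feature centre — B: about +4, C: about -3, D: about -2. Region B is most positive.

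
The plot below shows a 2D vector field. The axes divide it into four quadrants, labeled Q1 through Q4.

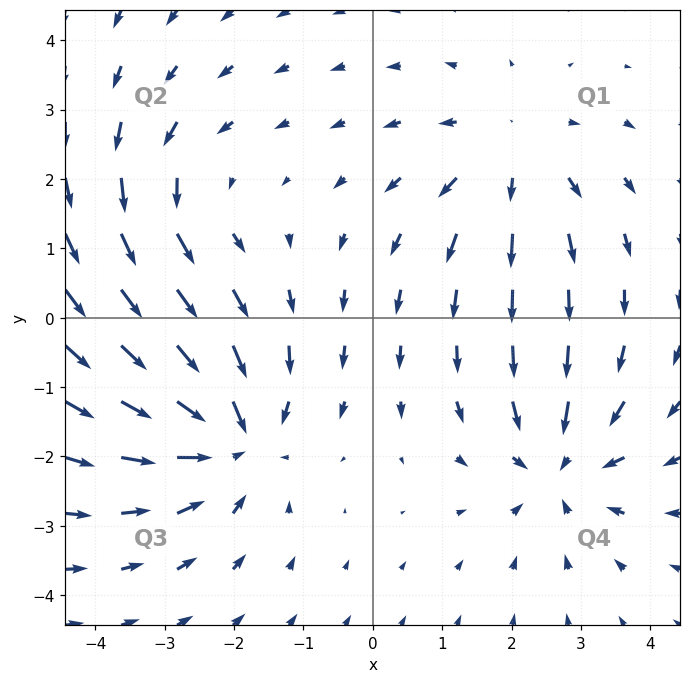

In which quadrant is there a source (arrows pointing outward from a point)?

The source sits at approximately (2.0, 2.3), which lies in quadrant Q1. The divergence there is about +3, positive as expected for a source.

Q1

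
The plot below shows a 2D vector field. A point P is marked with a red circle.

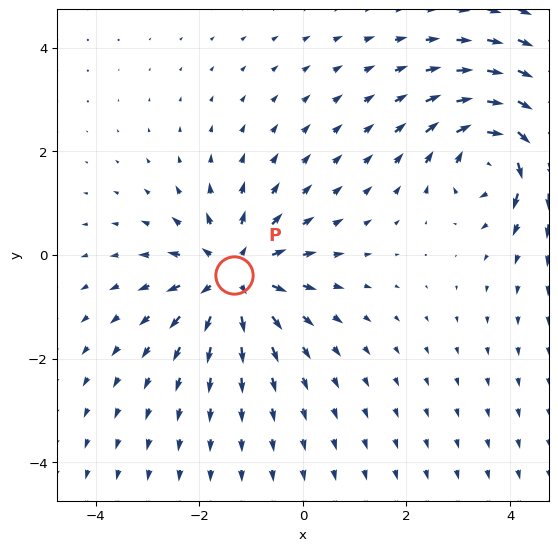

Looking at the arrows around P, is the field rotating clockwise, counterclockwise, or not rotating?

Near P at (-1.3, -0.4) the arrows show no circulation. The curl there is ≈0.

not rotating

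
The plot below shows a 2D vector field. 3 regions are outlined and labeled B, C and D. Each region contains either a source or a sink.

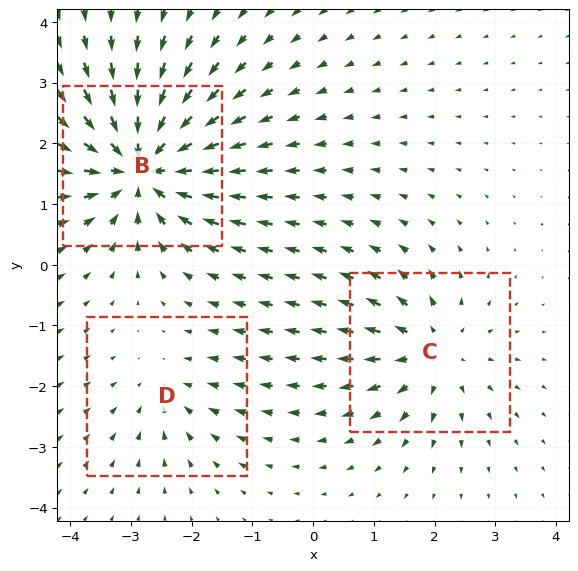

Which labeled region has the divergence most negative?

B

Divergence at each region's feature centre — B: about -6, C: about +3, D: about -2. Region B is most negative.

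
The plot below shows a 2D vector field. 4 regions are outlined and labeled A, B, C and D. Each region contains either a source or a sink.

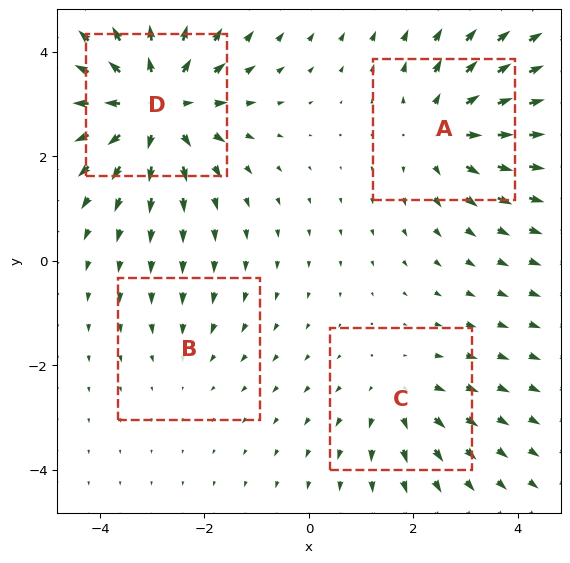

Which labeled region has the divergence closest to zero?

Divergence at each region's feature centre — A: about +4, B: about -2, C: about +3, D: about +6. Region B is closest to zero.

B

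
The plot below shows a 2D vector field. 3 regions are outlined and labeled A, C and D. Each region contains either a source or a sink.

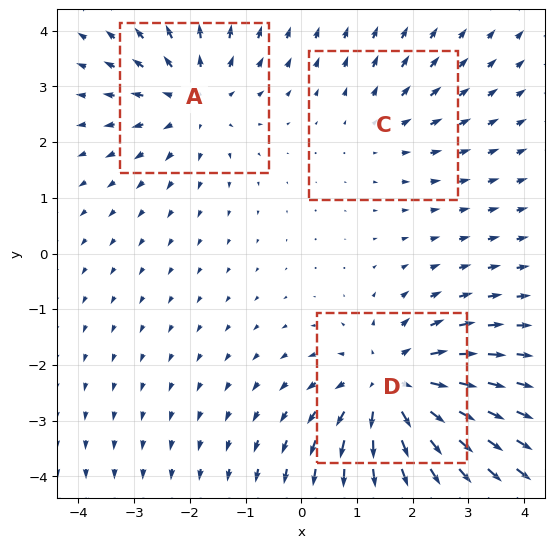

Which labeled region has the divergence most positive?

Divergence at each region's feature centre — A: about +3, C: about +2, D: about +4. Region D is most positive.

D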